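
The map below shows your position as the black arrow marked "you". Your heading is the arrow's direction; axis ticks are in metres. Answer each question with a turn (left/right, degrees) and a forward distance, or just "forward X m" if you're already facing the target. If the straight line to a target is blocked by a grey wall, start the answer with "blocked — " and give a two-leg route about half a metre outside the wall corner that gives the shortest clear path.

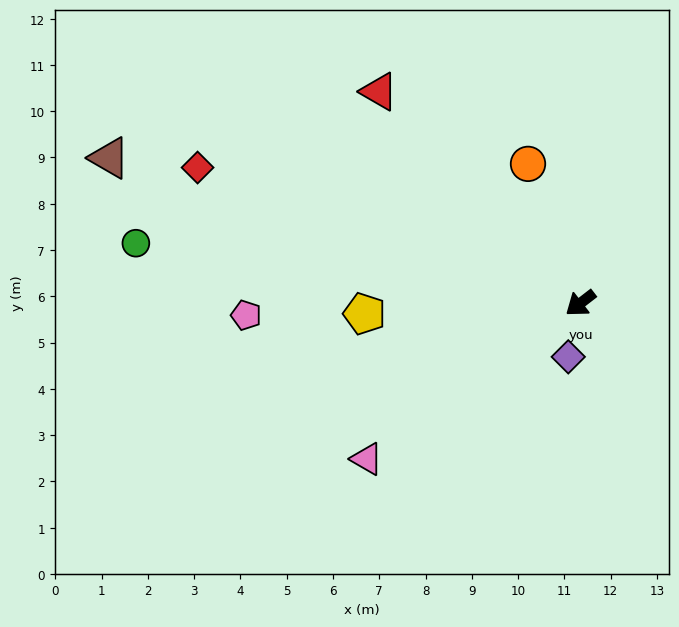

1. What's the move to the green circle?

turn right 45°, forward 9.7 m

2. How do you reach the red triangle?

turn right 84°, forward 6.3 m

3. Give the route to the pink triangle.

forward 5.7 m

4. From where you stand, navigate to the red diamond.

turn right 57°, forward 8.8 m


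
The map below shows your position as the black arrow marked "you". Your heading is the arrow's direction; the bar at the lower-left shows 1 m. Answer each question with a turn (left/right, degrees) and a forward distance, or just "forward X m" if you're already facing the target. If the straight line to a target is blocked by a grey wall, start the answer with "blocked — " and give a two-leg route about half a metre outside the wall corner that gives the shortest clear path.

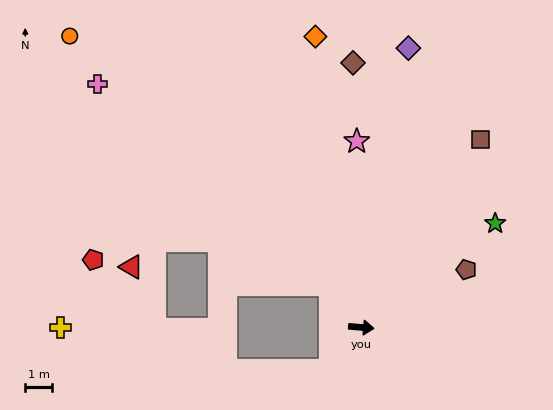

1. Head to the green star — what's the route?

turn left 43°, forward 6.3 m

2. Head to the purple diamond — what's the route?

turn left 85°, forward 10.6 m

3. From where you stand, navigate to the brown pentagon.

turn left 34°, forward 4.5 m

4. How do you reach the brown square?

turn left 62°, forward 8.3 m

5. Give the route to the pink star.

turn left 96°, forward 6.9 m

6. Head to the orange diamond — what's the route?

turn left 104°, forward 11.0 m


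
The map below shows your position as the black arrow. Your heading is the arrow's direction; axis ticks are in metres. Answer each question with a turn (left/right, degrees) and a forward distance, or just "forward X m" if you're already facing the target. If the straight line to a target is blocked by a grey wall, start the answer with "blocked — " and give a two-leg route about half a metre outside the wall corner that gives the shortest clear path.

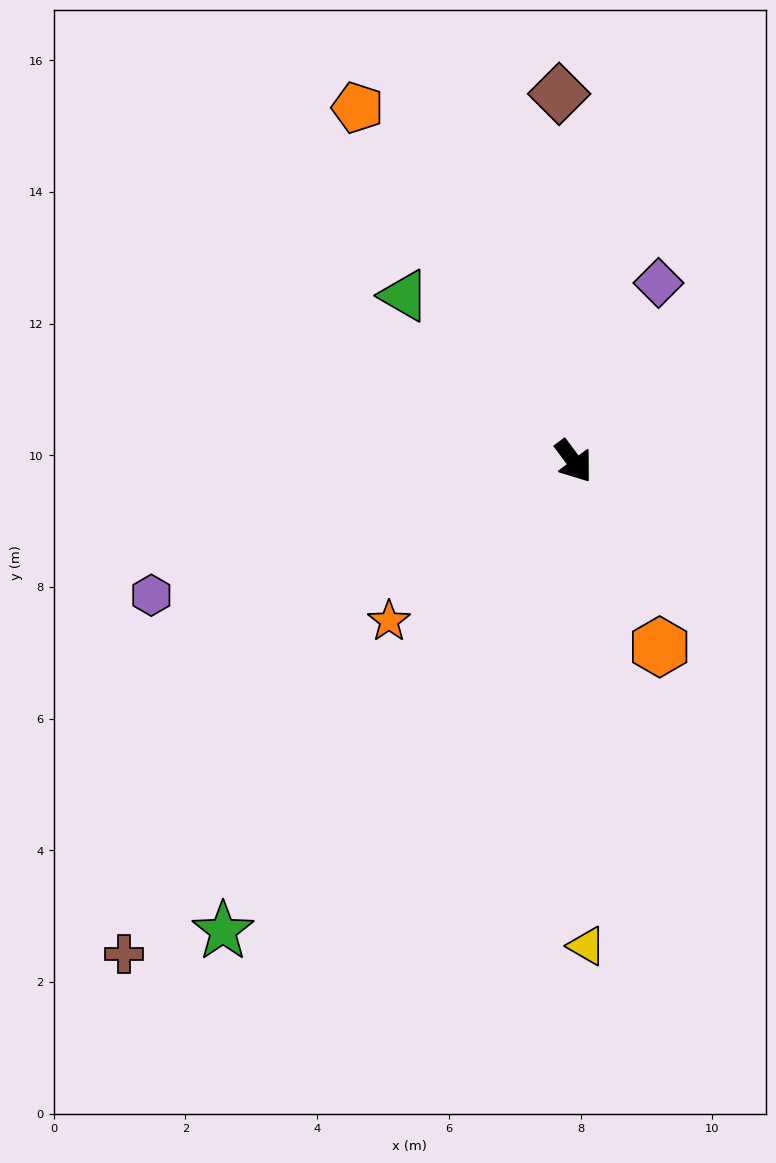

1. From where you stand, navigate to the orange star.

turn right 86°, forward 3.7 m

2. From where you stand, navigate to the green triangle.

turn right 171°, forward 3.6 m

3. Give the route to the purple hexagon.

turn right 109°, forward 6.7 m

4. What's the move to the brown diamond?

turn left 146°, forward 5.6 m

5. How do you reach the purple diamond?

turn left 118°, forward 3.0 m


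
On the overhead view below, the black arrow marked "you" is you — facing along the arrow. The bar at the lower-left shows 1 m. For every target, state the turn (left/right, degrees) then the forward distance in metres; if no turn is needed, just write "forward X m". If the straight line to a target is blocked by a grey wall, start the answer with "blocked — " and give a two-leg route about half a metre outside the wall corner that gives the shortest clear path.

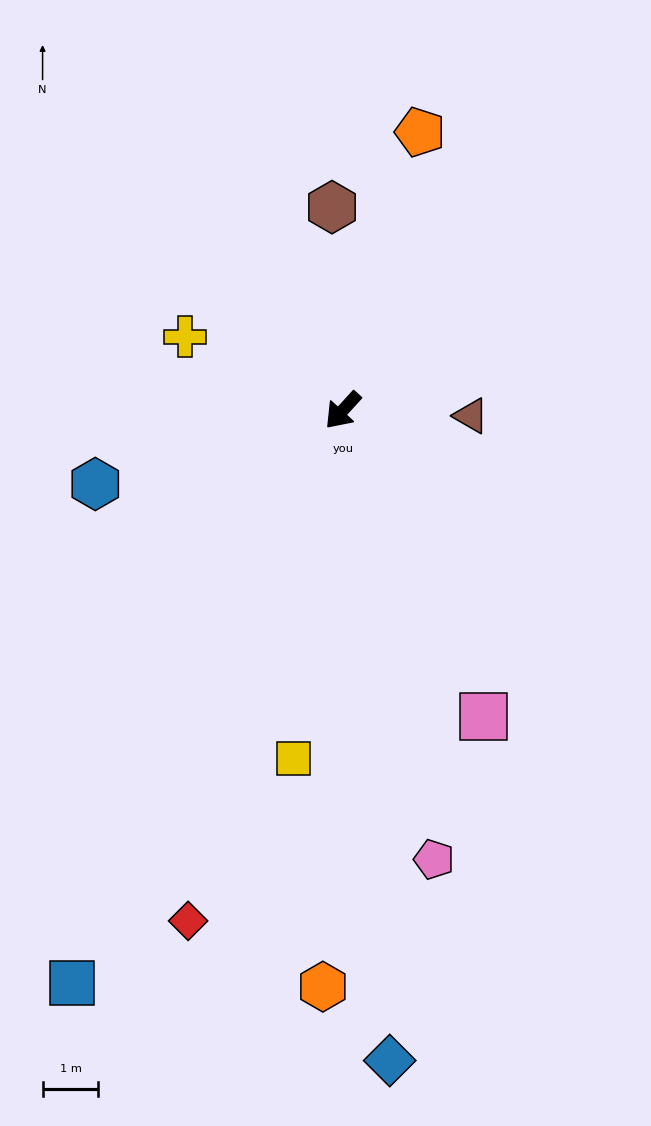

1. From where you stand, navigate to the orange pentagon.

turn right 153°, forward 5.2 m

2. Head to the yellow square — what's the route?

turn left 34°, forward 6.3 m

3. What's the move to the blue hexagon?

turn right 31°, forward 4.6 m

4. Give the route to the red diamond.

turn left 25°, forward 9.6 m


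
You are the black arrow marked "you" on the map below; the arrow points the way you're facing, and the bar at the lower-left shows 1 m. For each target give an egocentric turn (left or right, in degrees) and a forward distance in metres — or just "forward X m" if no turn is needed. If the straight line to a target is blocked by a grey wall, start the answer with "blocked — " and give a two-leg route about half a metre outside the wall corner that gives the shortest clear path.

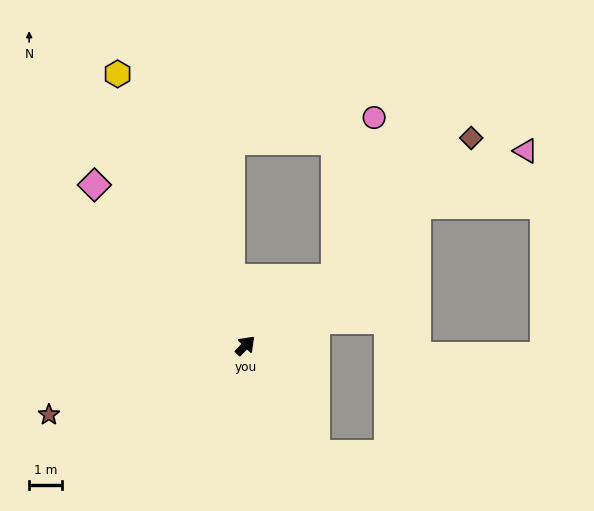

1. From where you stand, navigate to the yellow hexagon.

turn left 70°, forward 9.3 m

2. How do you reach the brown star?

turn left 154°, forward 6.4 m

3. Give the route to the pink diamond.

turn left 88°, forward 6.8 m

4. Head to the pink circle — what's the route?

blocked — turn right 8°, forward 3.5 m, then turn left 39°, forward 5.1 m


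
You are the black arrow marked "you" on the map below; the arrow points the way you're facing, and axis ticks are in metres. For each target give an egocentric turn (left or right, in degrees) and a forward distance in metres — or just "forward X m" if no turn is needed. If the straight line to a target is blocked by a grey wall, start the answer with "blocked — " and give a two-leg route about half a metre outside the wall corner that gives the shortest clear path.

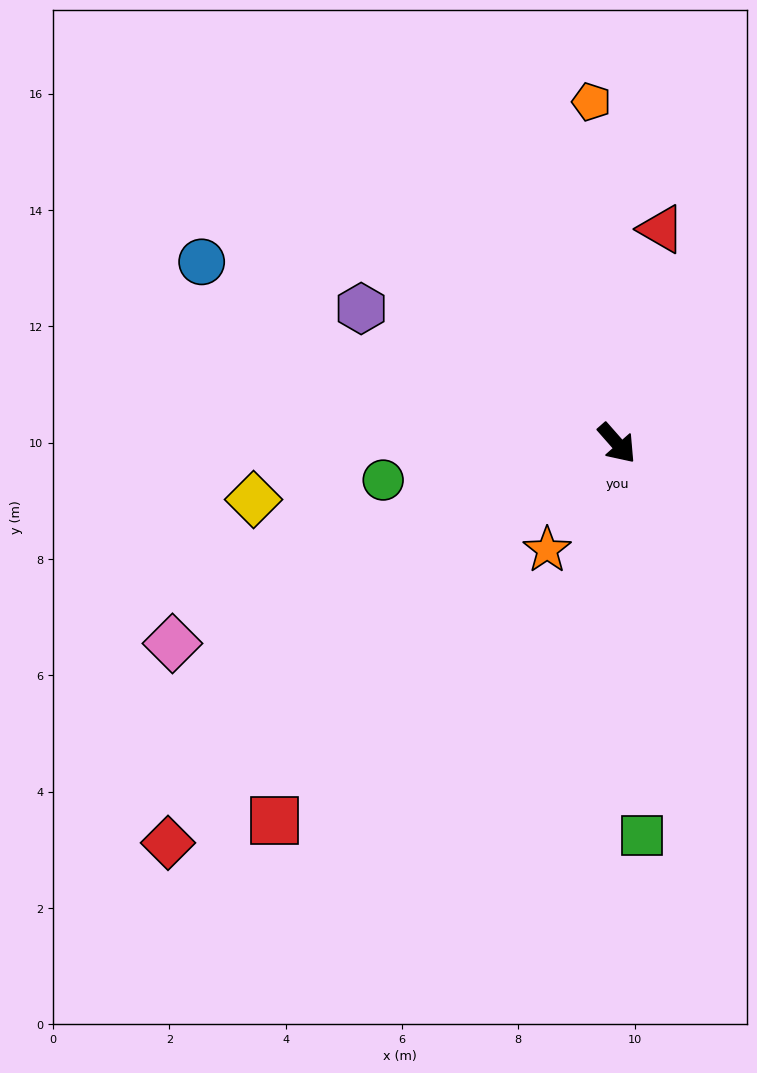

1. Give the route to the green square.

turn right 38°, forward 6.8 m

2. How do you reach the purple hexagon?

turn right 159°, forward 5.0 m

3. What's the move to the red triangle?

turn left 127°, forward 3.8 m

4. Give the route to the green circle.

turn right 122°, forward 4.1 m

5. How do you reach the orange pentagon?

turn left 143°, forward 5.9 m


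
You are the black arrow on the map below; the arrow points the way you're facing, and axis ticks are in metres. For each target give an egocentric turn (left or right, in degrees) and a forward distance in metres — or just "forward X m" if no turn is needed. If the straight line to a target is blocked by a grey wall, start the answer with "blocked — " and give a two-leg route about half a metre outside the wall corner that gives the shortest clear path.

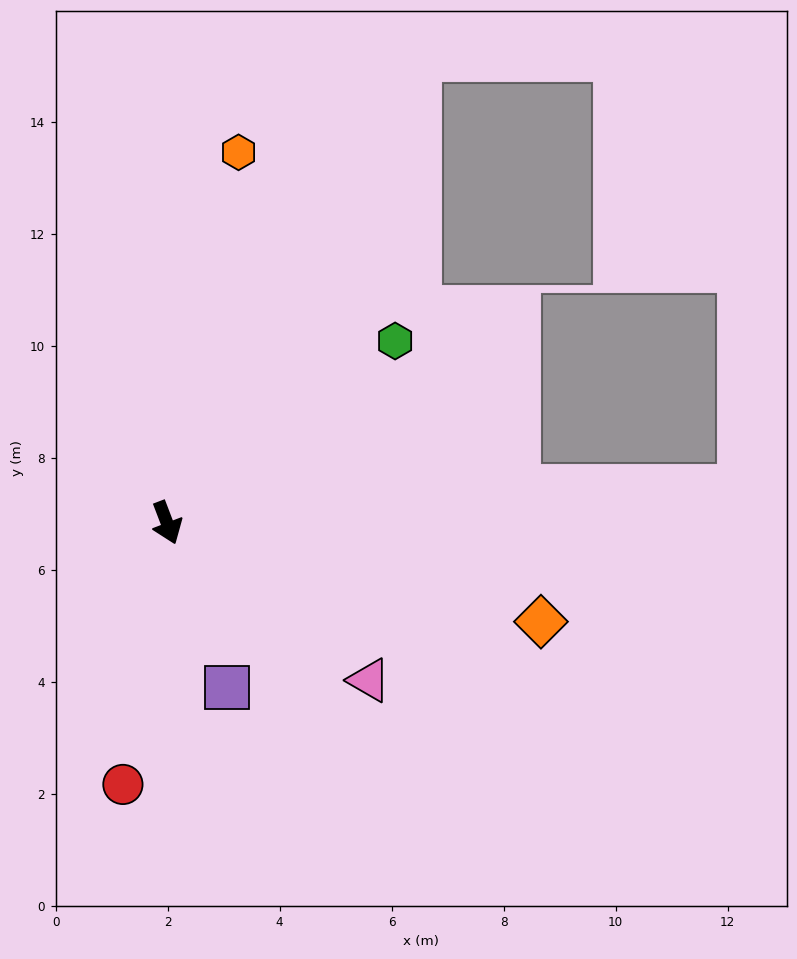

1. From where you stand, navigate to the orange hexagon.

turn left 148°, forward 6.7 m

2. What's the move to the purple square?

forward 3.1 m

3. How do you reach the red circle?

turn right 30°, forward 4.7 m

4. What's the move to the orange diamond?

turn left 54°, forward 6.9 m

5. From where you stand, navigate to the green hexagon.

turn left 108°, forward 5.2 m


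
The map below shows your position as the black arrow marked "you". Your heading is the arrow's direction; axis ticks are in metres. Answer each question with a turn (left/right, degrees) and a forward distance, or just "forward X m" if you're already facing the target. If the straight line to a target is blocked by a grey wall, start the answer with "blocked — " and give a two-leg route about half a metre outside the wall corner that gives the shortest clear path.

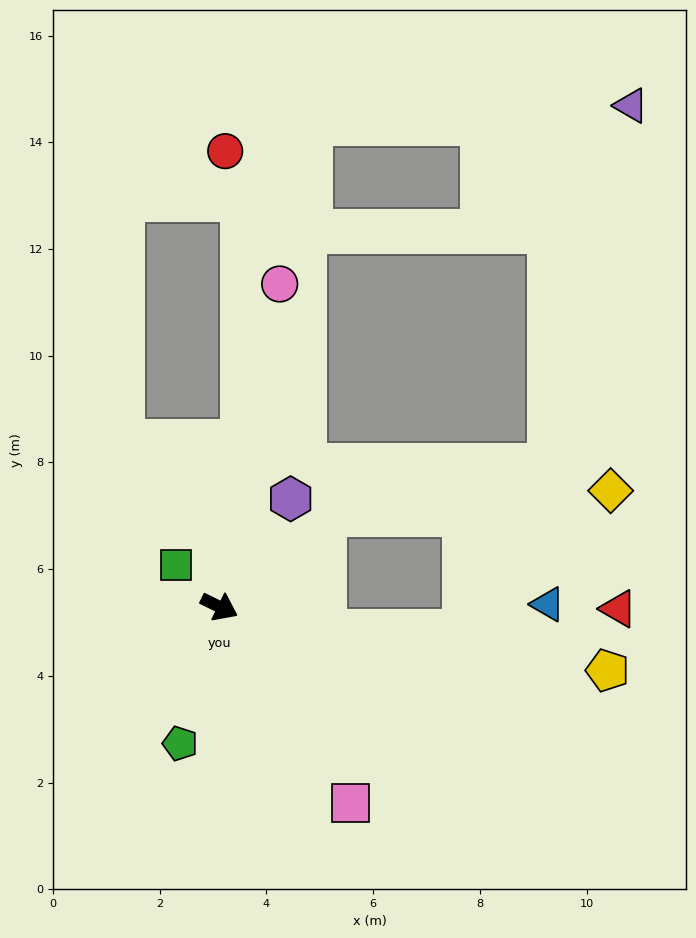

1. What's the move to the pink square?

turn right 30°, forward 4.4 m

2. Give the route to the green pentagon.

turn right 80°, forward 2.7 m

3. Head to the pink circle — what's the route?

turn left 105°, forward 6.2 m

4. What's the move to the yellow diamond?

blocked — turn left 67°, forward 2.6 m, then turn right 36°, forward 5.4 m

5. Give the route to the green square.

turn left 162°, forward 1.1 m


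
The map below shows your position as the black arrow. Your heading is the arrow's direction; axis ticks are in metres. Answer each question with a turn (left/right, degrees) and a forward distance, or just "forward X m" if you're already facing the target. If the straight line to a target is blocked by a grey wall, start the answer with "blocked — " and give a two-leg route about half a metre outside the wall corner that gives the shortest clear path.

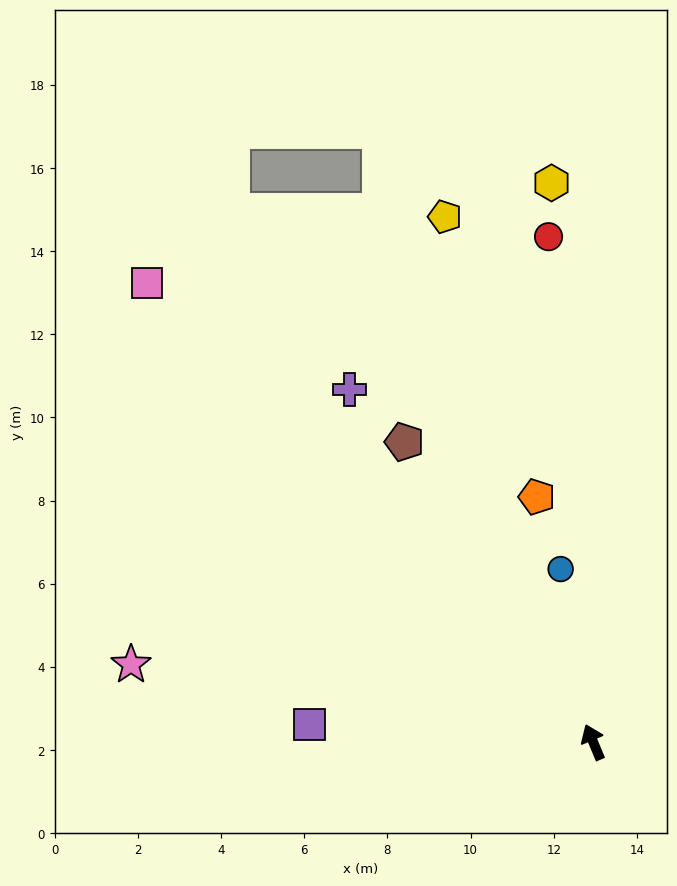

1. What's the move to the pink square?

turn left 22°, forward 15.4 m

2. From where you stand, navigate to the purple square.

turn left 64°, forward 6.8 m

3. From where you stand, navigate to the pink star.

turn left 58°, forward 11.3 m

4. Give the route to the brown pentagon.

turn left 9°, forward 8.5 m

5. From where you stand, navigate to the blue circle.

turn right 12°, forward 4.2 m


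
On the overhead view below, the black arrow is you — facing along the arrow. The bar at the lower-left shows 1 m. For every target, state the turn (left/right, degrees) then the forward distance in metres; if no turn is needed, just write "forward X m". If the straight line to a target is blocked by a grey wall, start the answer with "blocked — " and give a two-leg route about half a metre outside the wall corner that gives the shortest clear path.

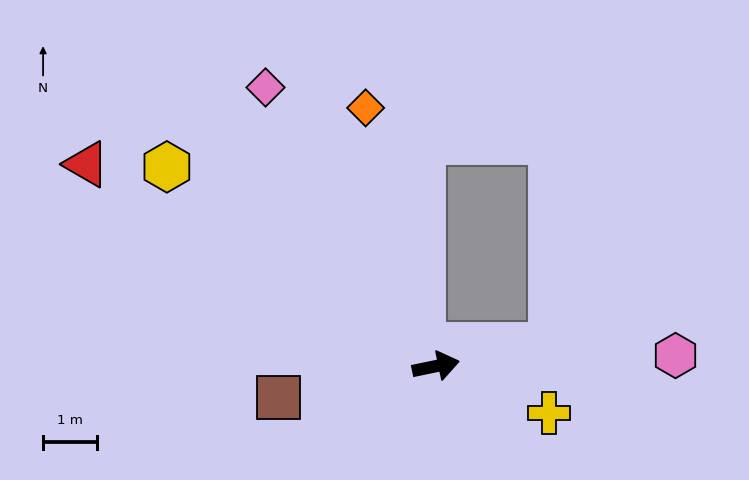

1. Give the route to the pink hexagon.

turn right 9°, forward 4.5 m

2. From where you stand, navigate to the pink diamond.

turn left 110°, forward 6.1 m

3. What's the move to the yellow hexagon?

turn left 132°, forward 6.2 m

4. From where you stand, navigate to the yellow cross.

turn right 34°, forward 2.3 m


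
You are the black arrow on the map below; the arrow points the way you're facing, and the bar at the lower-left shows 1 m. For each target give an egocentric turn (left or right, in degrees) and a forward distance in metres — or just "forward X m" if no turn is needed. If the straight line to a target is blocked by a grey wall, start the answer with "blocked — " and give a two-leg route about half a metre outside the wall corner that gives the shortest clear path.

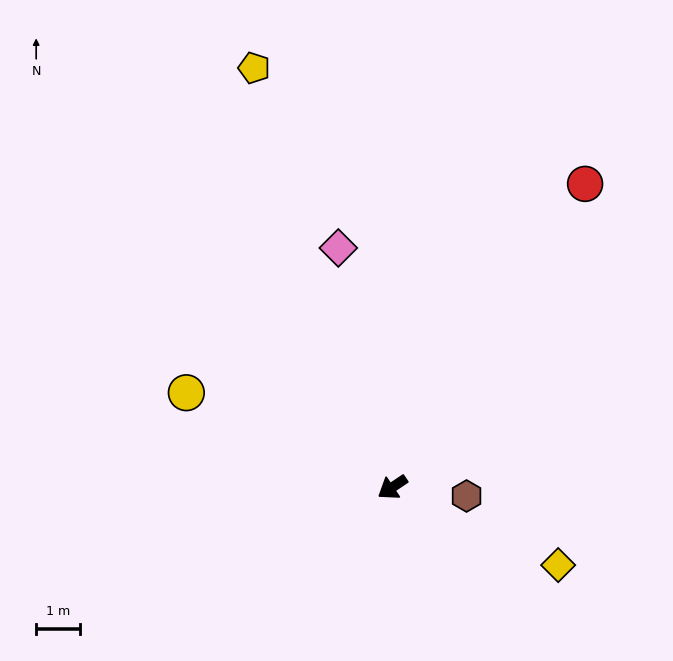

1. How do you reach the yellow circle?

turn right 58°, forward 5.2 m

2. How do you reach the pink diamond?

turn right 111°, forward 5.7 m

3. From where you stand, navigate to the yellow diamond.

turn left 121°, forward 4.2 m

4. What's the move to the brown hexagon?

turn left 139°, forward 1.7 m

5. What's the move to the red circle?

turn right 156°, forward 8.3 m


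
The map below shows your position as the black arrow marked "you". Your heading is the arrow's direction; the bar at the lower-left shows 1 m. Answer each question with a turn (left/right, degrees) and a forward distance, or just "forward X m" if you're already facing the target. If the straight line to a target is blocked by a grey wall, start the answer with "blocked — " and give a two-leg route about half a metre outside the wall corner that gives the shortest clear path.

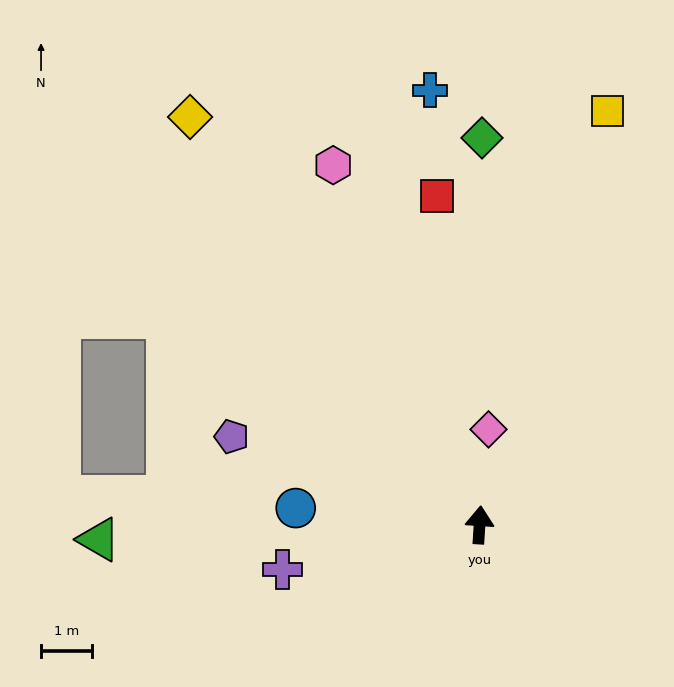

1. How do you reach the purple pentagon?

turn left 74°, forward 5.2 m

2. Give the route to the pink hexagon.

turn left 26°, forward 7.6 m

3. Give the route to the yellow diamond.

turn left 39°, forward 9.8 m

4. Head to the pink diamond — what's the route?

forward 1.9 m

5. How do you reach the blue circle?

turn left 88°, forward 3.6 m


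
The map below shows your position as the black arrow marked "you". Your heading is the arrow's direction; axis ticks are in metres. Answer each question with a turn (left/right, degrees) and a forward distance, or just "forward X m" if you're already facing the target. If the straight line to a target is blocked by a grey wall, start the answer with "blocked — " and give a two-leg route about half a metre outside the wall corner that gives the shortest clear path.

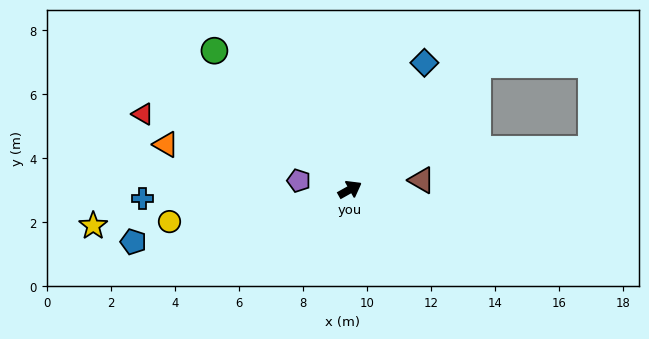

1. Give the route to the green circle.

turn left 105°, forward 6.1 m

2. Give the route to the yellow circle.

turn left 161°, forward 5.7 m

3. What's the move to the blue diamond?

turn left 30°, forward 4.6 m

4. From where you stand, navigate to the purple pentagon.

turn left 141°, forward 1.6 m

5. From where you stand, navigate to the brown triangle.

turn right 22°, forward 2.3 m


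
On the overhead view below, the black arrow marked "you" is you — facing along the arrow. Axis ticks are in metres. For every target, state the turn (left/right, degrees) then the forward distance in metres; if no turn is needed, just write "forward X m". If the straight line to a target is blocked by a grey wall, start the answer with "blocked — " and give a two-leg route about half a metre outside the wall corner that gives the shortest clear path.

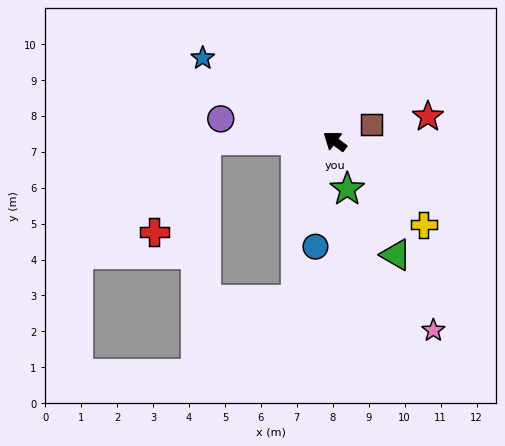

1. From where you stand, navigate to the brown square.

turn right 119°, forward 1.1 m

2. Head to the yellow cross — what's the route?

turn left 173°, forward 3.4 m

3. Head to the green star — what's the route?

turn left 141°, forward 1.4 m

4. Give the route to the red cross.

blocked — turn left 36°, forward 3.6 m, then turn left 61°, forward 2.9 m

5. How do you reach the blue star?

turn left 4°, forward 4.3 m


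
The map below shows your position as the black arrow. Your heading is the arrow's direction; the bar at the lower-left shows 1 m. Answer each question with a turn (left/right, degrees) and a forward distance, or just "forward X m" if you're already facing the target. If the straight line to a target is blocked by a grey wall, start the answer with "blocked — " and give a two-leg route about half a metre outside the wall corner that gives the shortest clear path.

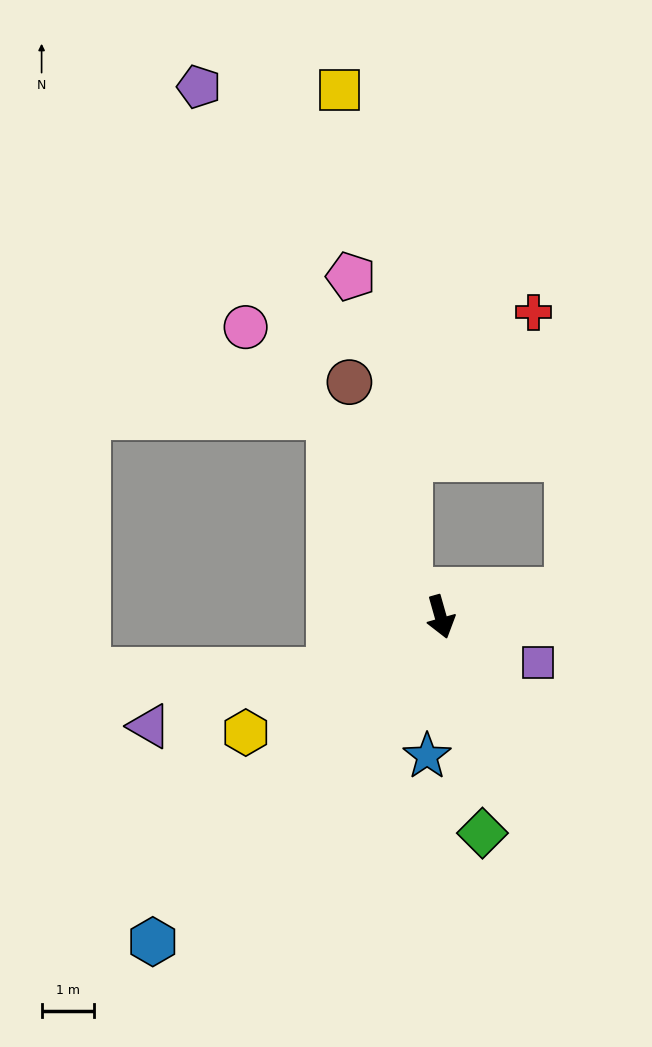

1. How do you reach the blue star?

turn right 21°, forward 2.7 m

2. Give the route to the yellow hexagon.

turn right 75°, forward 4.3 m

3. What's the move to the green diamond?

turn right 5°, forward 4.2 m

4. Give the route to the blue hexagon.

turn right 57°, forward 8.2 m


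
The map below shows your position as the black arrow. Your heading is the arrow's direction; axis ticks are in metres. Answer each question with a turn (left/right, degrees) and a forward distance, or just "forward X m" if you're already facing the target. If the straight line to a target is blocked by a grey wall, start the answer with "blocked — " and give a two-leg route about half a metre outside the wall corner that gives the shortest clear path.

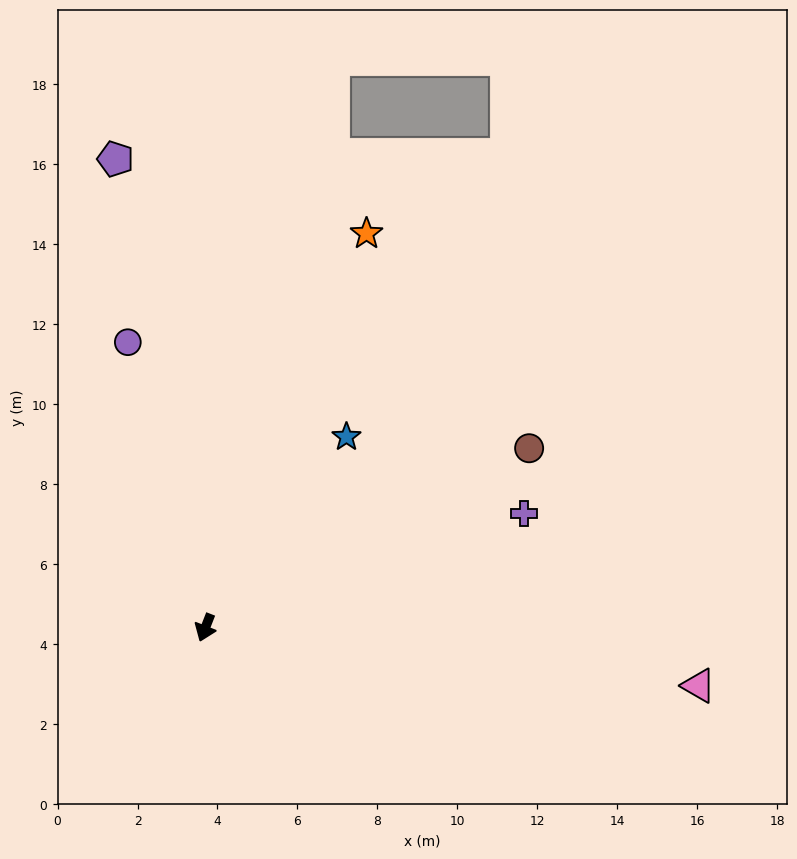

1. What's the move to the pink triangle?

turn left 105°, forward 12.4 m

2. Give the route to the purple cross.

turn left 131°, forward 8.5 m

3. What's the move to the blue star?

turn left 165°, forward 5.9 m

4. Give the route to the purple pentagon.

turn right 148°, forward 11.9 m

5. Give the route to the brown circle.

turn left 140°, forward 9.3 m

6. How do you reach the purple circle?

turn right 143°, forward 7.4 m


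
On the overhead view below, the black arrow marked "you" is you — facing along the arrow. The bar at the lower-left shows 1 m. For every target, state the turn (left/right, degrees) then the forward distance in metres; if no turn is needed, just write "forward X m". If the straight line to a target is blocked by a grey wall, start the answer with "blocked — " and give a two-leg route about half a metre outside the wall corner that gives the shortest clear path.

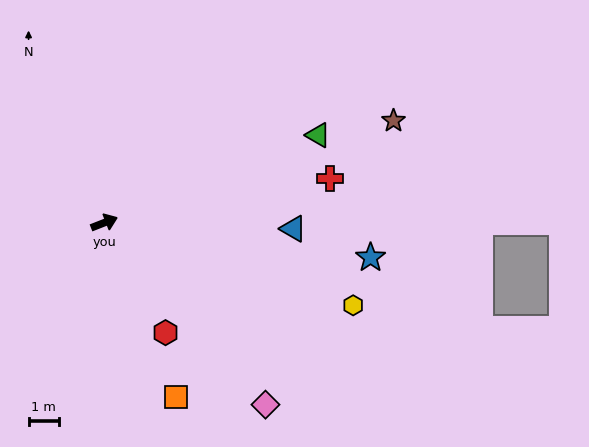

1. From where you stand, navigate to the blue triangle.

turn right 23°, forward 6.2 m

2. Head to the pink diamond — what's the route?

turn right 70°, forward 8.0 m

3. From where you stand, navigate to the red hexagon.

turn right 82°, forward 4.1 m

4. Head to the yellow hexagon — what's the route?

turn right 40°, forward 8.6 m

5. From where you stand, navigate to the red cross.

turn right 10°, forward 7.6 m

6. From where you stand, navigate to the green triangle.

forward 7.6 m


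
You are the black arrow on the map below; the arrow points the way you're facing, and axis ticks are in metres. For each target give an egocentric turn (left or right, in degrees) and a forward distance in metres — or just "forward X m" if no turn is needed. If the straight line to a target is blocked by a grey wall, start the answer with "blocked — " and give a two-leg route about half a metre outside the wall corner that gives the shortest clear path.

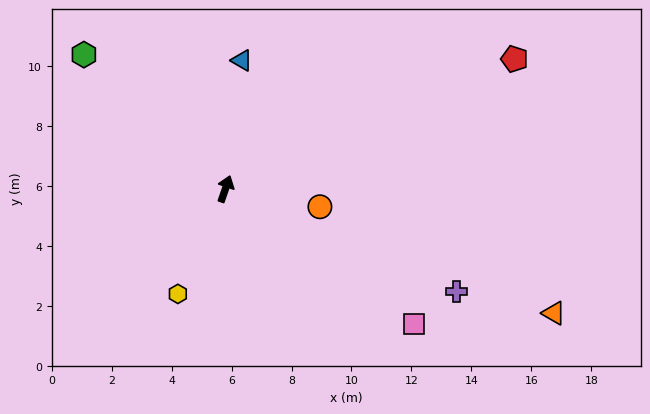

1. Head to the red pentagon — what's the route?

turn right 47°, forward 10.6 m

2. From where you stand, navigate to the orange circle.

turn right 82°, forward 3.2 m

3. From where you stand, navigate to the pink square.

turn right 107°, forward 7.7 m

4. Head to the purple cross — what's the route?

turn right 95°, forward 8.4 m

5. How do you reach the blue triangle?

turn left 12°, forward 4.3 m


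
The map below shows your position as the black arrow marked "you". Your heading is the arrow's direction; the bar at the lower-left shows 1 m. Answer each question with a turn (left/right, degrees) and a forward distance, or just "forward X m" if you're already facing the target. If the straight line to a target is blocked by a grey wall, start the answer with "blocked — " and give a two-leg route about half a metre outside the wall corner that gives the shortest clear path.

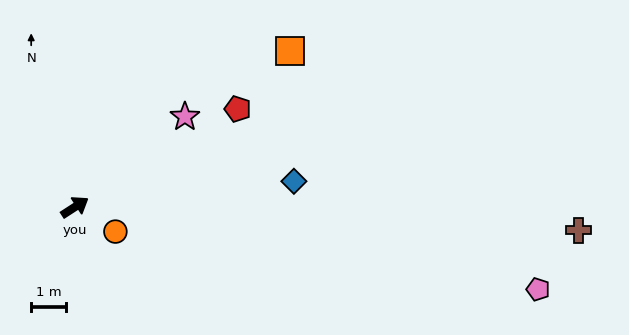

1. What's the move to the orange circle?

turn right 64°, forward 1.4 m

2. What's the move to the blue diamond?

turn right 26°, forward 6.4 m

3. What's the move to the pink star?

turn left 6°, forward 4.1 m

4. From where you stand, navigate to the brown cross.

turn right 36°, forward 14.7 m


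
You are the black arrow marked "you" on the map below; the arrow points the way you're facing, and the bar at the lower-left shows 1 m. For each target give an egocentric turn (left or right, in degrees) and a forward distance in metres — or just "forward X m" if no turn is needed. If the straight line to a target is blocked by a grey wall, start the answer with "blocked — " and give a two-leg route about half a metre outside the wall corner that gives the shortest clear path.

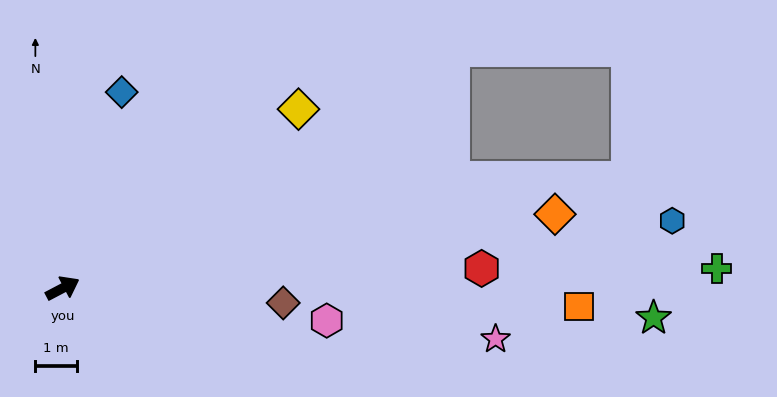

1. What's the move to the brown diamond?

turn right 32°, forward 5.4 m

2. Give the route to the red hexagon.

turn right 25°, forward 10.2 m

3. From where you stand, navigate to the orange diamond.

turn right 19°, forward 12.1 m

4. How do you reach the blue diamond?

turn left 45°, forward 5.0 m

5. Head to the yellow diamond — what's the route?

turn left 9°, forward 7.2 m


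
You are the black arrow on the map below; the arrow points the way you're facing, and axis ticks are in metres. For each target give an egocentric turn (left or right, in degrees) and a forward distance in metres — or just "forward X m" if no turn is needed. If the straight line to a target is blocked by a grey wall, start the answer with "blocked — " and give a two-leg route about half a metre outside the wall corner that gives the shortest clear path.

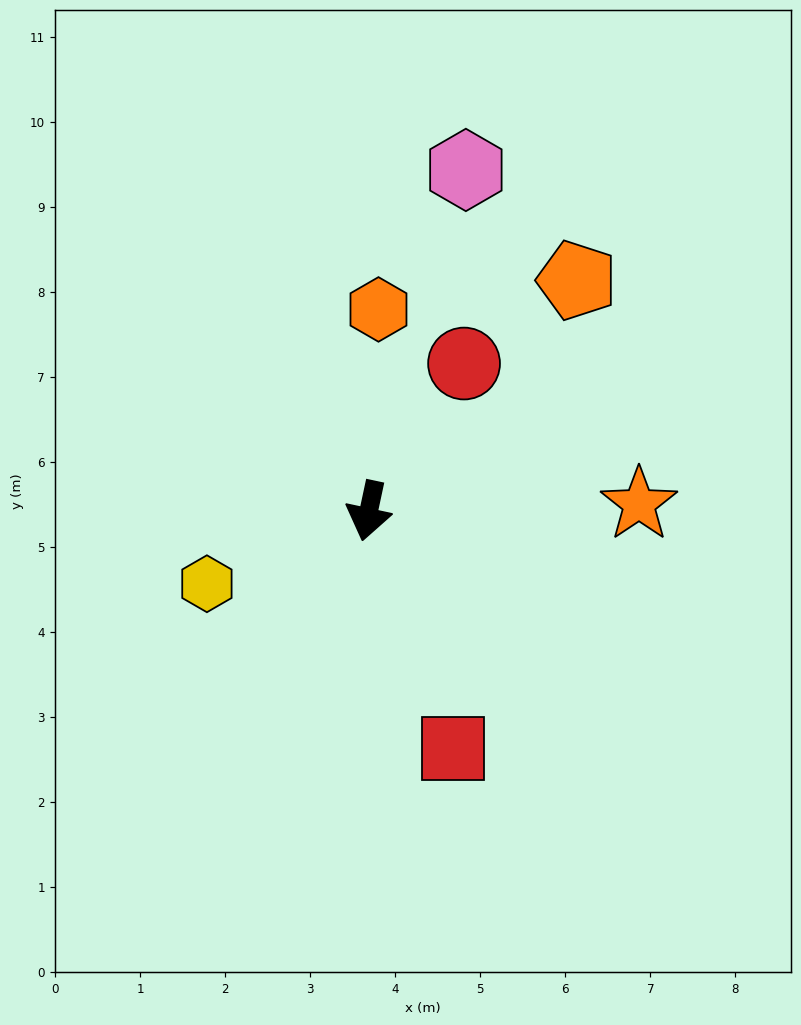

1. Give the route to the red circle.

turn left 159°, forward 2.1 m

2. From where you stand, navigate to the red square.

turn left 32°, forward 3.0 m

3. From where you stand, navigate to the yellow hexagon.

turn right 54°, forward 2.1 m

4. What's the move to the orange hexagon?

turn right 171°, forward 2.4 m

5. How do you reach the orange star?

turn left 104°, forward 3.2 m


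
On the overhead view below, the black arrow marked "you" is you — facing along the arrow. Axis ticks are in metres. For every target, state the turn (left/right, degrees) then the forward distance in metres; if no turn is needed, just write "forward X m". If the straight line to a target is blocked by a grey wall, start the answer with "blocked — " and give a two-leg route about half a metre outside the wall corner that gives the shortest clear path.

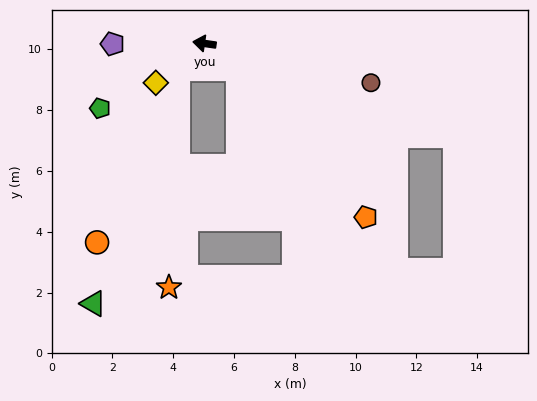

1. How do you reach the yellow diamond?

turn left 47°, forward 2.1 m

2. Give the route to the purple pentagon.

turn left 8°, forward 3.0 m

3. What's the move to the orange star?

blocked — turn left 51°, forward 1.2 m, then turn left 45°, forward 7.2 m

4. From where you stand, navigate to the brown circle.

turn left 175°, forward 5.6 m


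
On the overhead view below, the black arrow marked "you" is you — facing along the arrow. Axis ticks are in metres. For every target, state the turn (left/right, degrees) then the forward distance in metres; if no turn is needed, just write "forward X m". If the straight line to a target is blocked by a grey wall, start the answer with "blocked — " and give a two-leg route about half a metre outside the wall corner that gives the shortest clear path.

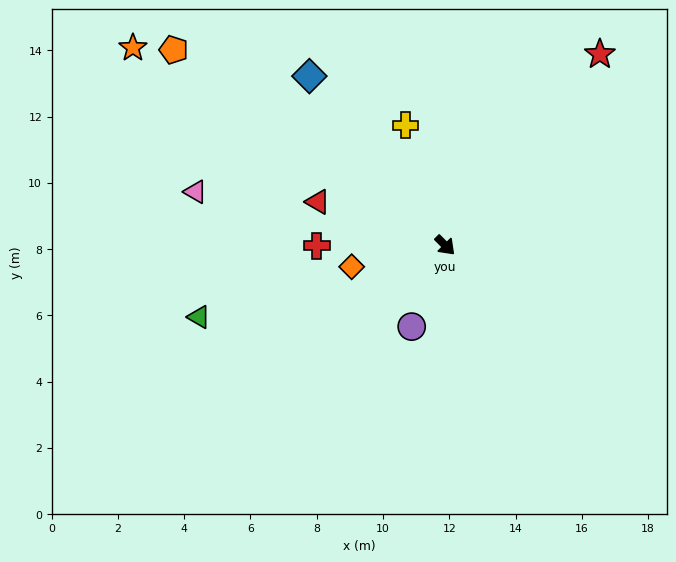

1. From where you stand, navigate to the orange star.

turn right 167°, forward 11.1 m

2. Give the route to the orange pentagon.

turn right 171°, forward 10.1 m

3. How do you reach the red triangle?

turn right 154°, forward 4.1 m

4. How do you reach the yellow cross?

turn left 153°, forward 3.8 m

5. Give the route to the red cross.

turn right 135°, forward 3.9 m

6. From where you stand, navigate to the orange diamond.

turn right 122°, forward 2.9 m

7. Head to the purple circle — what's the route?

turn right 67°, forward 2.7 m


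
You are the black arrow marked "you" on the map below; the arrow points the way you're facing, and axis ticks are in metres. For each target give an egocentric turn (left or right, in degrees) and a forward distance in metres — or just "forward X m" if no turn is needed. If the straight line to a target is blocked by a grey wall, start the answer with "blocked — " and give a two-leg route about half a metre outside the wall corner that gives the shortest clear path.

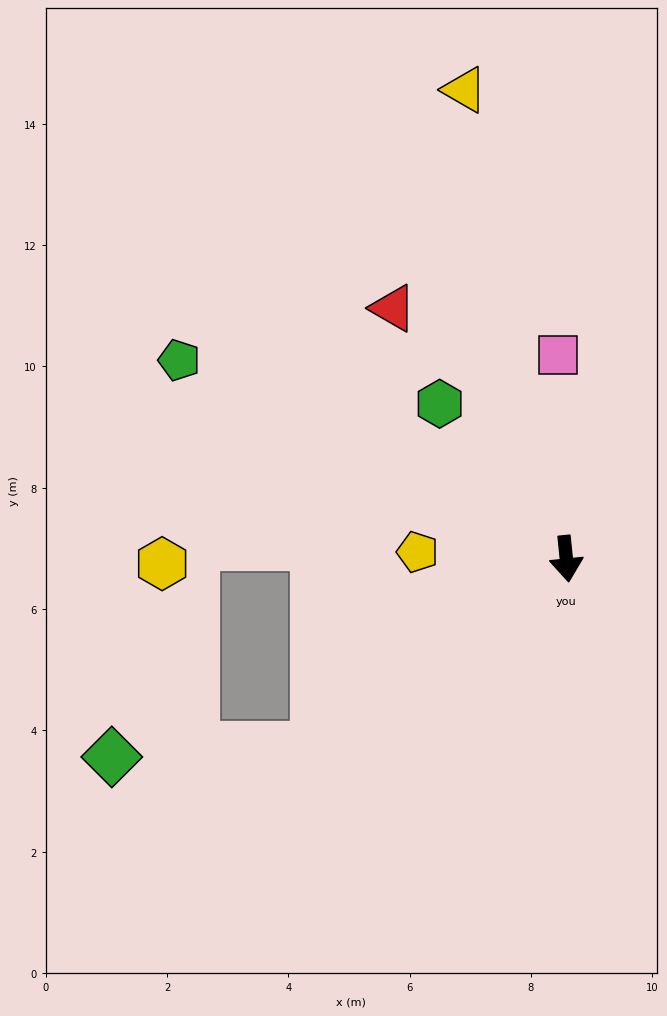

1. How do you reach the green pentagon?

turn right 123°, forward 7.2 m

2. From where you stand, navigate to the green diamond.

blocked — turn right 59°, forward 5.2 m, then turn right 34°, forward 3.4 m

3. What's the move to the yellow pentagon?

turn right 98°, forward 2.5 m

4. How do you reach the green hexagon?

turn right 147°, forward 3.3 m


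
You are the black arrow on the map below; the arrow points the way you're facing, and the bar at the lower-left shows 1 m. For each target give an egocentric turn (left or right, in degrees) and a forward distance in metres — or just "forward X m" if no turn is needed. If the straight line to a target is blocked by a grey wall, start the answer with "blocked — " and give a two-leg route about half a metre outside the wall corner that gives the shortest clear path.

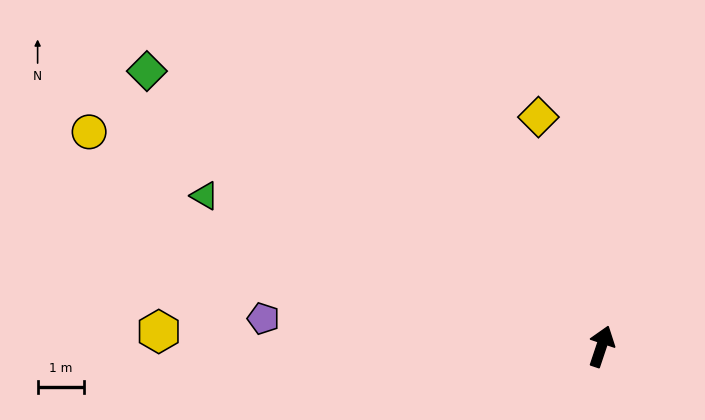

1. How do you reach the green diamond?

turn left 77°, forward 11.4 m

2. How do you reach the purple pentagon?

turn left 104°, forward 7.3 m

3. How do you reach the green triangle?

turn left 88°, forward 9.1 m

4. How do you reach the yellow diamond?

turn left 34°, forward 5.1 m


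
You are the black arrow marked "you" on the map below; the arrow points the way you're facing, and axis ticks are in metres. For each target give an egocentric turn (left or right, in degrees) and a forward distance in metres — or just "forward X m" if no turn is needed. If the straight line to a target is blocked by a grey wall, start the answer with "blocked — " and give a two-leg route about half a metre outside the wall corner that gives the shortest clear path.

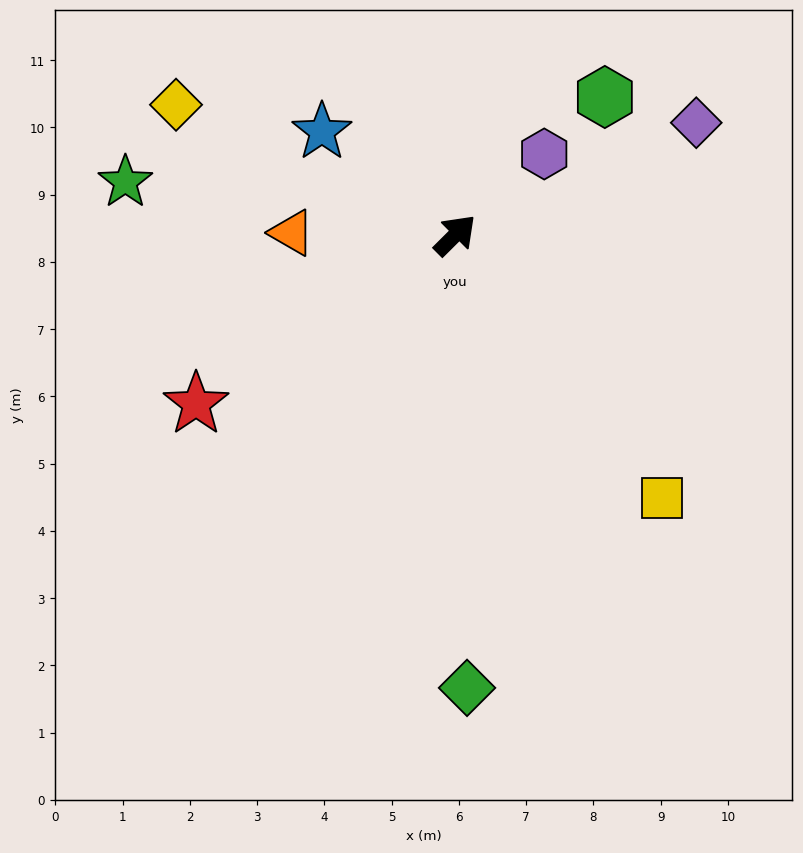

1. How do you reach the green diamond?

turn right 133°, forward 6.7 m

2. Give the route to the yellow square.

turn right 97°, forward 5.0 m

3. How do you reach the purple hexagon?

turn right 3°, forward 1.8 m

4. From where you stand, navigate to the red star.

turn left 168°, forward 4.6 m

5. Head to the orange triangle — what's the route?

turn left 134°, forward 2.4 m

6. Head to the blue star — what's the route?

turn left 97°, forward 2.5 m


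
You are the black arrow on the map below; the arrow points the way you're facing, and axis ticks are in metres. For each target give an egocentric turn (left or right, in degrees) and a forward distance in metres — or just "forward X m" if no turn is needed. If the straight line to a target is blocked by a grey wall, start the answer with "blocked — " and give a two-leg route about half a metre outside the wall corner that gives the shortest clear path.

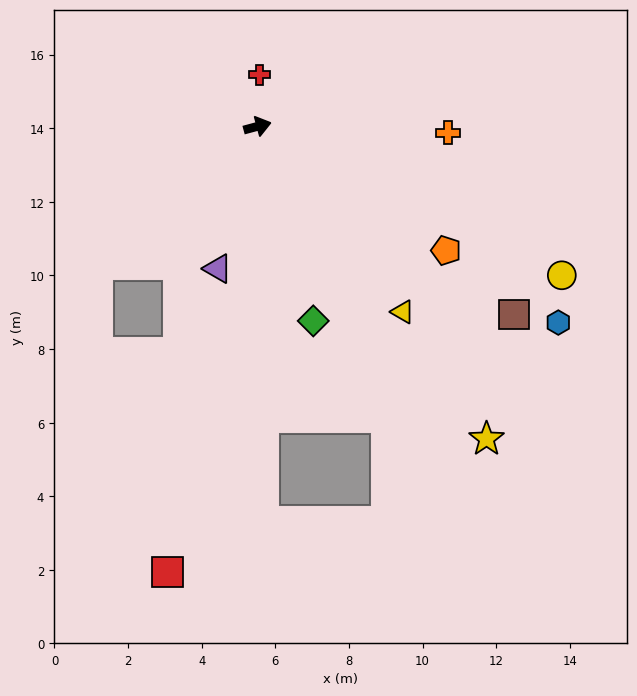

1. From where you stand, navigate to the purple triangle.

turn right 121°, forward 4.0 m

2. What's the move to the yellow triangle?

turn right 67°, forward 6.4 m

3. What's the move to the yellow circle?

turn right 41°, forward 9.2 m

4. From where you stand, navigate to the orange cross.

turn right 17°, forward 5.2 m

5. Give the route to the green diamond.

turn right 89°, forward 5.5 m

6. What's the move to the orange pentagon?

turn right 48°, forward 6.1 m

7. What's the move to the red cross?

turn left 73°, forward 1.4 m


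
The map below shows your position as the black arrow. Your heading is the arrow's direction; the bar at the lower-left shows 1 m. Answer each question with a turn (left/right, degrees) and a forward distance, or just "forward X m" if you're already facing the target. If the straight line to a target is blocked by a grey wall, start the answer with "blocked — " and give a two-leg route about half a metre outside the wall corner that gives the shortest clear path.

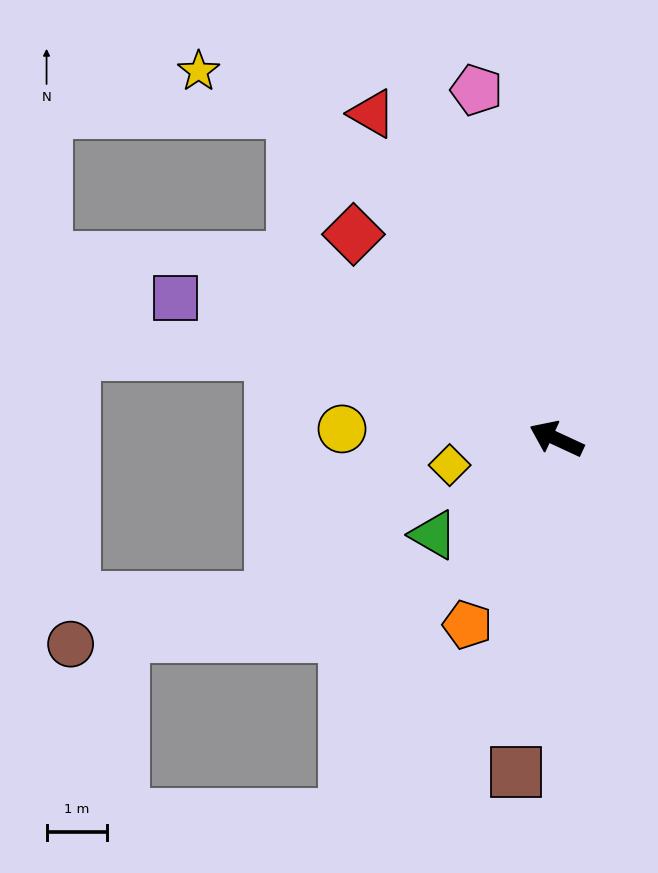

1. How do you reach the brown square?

turn left 108°, forward 5.6 m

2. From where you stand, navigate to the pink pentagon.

turn right 52°, forward 6.0 m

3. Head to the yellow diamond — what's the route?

turn left 39°, forward 1.8 m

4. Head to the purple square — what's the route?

turn left 5°, forward 6.8 m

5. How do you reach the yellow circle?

turn left 22°, forward 3.6 m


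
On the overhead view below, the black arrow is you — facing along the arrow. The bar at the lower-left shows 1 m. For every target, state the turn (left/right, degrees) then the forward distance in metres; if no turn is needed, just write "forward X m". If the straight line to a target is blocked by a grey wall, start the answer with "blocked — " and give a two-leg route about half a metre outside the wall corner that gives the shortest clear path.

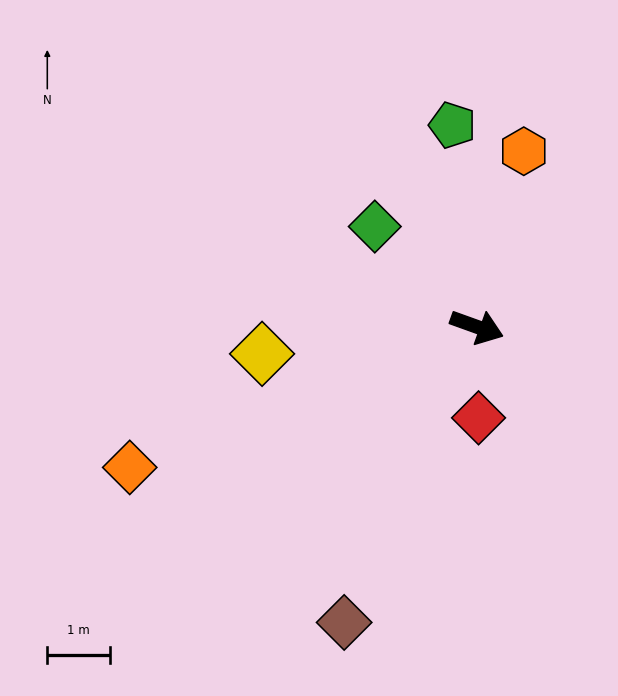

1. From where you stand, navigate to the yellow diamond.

turn right 153°, forward 3.4 m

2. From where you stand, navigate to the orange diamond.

turn right 138°, forward 5.9 m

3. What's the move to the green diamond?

turn left 155°, forward 2.3 m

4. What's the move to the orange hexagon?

turn left 95°, forward 2.9 m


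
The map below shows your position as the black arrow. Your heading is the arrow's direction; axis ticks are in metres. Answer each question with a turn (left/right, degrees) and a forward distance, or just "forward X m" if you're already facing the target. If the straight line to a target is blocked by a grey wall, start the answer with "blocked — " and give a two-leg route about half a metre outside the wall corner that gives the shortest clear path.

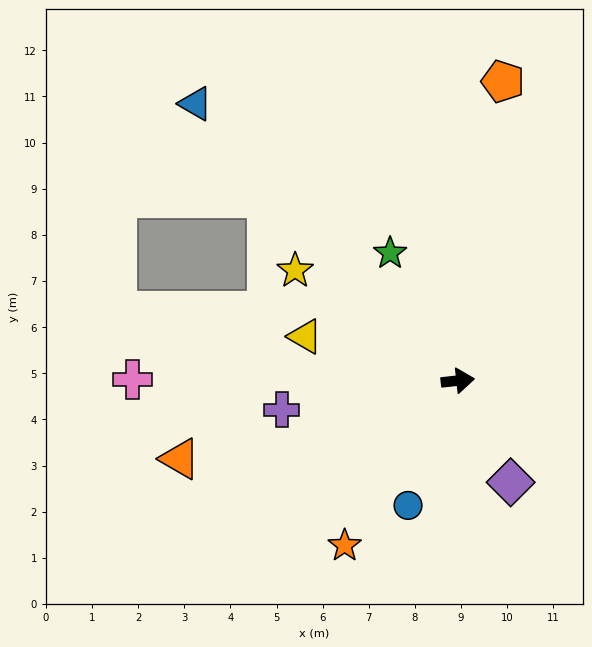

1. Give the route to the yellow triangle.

turn left 158°, forward 3.4 m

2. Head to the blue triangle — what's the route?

turn left 127°, forward 8.3 m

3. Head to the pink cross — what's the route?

turn left 174°, forward 7.1 m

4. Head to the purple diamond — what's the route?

turn right 69°, forward 2.5 m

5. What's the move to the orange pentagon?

turn left 75°, forward 6.6 m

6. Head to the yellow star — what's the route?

turn left 140°, forward 4.3 m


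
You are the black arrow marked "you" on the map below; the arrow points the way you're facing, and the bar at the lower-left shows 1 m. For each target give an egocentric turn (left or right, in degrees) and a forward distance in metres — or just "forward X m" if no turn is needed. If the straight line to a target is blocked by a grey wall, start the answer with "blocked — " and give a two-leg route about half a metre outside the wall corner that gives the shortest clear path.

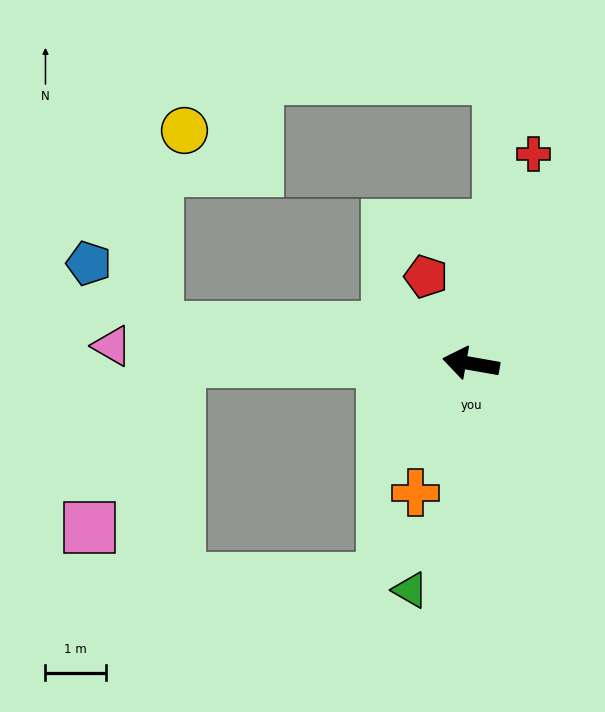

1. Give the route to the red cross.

turn right 97°, forward 3.6 m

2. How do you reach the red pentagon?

turn right 53°, forward 1.6 m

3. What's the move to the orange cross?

turn left 77°, forward 2.3 m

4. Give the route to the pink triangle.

turn left 7°, forward 6.0 m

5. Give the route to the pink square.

blocked — turn left 10°, forward 4.8 m, then turn left 61°, forward 3.1 m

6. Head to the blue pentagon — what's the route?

blocked — turn left 3°, forward 5.2 m, then turn right 36°, forward 1.6 m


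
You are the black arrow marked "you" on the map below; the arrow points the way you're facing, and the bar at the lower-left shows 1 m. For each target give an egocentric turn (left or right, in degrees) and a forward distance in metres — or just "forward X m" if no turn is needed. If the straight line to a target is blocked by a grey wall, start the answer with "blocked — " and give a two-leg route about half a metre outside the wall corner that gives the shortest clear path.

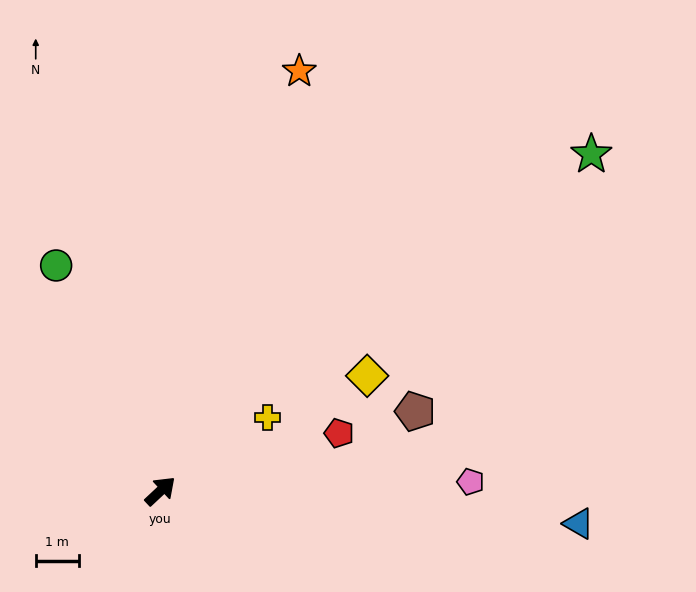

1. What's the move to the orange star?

turn left 29°, forward 10.3 m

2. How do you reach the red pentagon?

turn right 25°, forward 4.4 m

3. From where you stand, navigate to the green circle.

turn left 72°, forward 5.8 m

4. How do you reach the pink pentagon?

turn right 41°, forward 7.2 m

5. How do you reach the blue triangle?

turn right 48°, forward 9.8 m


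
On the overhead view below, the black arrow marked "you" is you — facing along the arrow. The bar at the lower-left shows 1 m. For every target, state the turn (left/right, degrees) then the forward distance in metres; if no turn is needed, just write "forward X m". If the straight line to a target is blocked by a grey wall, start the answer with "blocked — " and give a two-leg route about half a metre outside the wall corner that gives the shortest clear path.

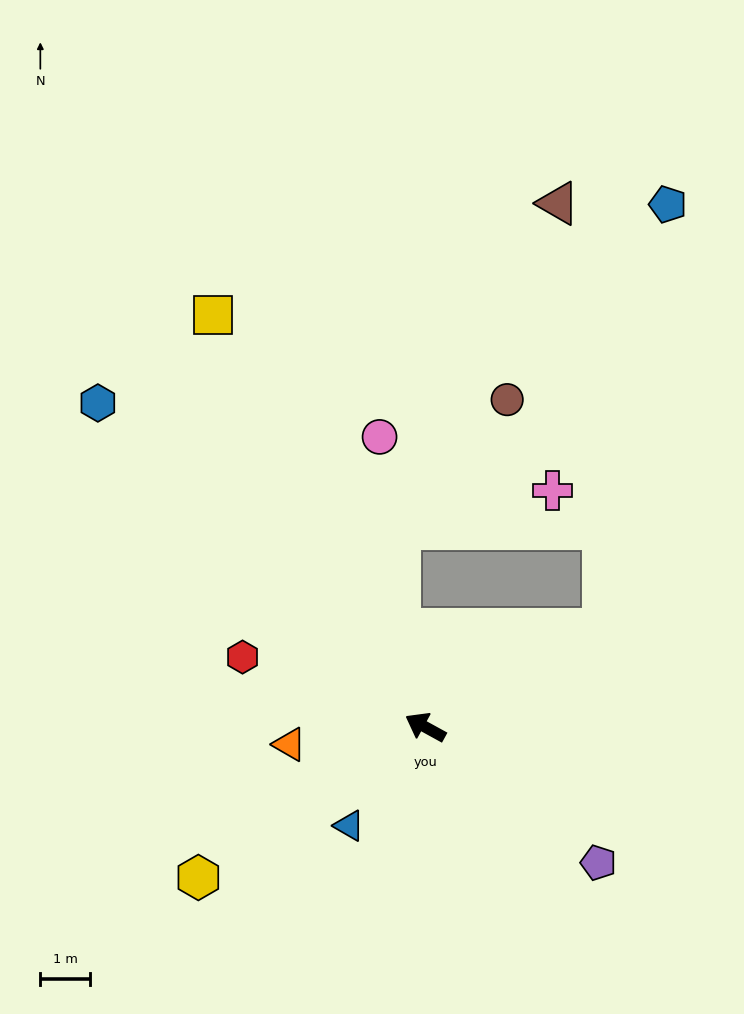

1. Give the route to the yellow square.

turn right 34°, forward 9.3 m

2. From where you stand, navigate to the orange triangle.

turn left 36°, forward 2.7 m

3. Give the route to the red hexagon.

turn left 8°, forward 3.9 m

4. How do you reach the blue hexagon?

turn right 16°, forward 9.2 m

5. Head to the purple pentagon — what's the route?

turn left 171°, forward 4.4 m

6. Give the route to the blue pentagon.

blocked — turn right 123°, forward 4.1 m, then turn left 53°, forward 8.6 m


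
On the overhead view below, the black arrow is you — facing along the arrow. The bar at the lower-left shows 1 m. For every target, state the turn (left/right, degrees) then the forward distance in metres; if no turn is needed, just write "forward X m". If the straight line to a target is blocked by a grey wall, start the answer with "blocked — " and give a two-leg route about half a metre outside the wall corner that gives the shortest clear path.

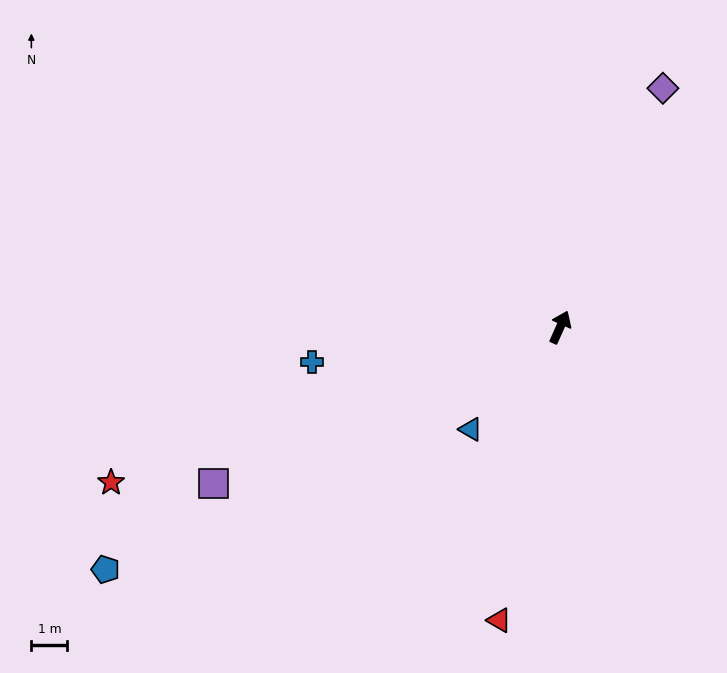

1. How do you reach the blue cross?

turn left 122°, forward 7.0 m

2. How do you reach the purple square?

turn left 138°, forward 10.6 m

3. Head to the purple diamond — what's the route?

forward 7.2 m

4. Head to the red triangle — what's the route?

turn right 168°, forward 8.3 m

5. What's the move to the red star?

turn left 133°, forward 13.2 m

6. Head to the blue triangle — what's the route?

turn left 163°, forward 3.8 m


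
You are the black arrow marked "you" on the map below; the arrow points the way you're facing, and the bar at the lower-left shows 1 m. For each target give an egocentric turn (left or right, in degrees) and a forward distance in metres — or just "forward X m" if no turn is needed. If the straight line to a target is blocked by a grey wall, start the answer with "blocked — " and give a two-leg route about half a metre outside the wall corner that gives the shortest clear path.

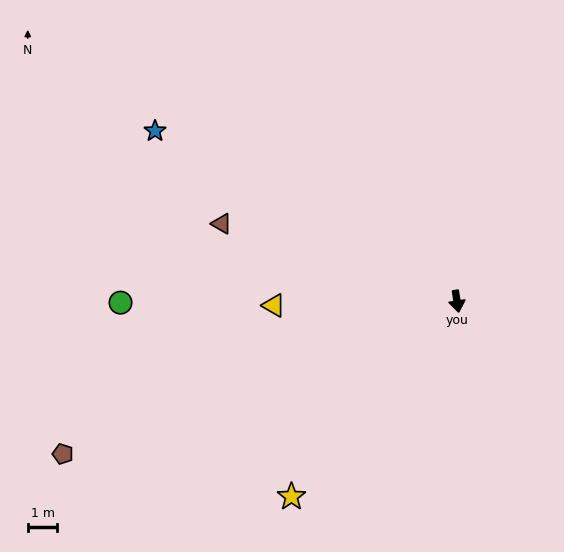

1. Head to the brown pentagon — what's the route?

turn right 78°, forward 14.3 m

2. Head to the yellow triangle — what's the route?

turn right 97°, forward 6.2 m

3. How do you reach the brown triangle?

turn right 117°, forward 8.4 m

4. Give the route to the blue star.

turn right 128°, forward 11.7 m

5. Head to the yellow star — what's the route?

turn right 49°, forward 8.6 m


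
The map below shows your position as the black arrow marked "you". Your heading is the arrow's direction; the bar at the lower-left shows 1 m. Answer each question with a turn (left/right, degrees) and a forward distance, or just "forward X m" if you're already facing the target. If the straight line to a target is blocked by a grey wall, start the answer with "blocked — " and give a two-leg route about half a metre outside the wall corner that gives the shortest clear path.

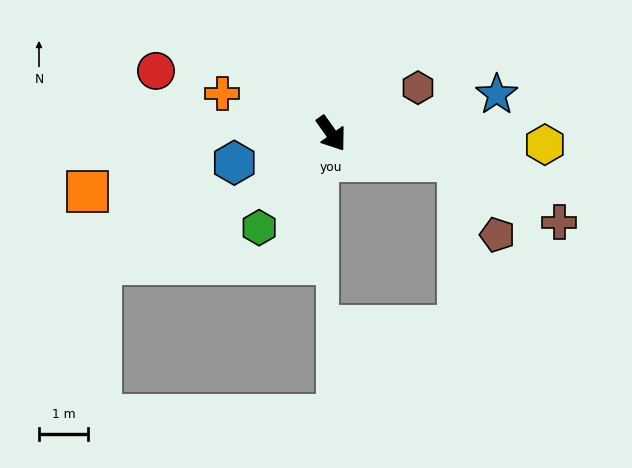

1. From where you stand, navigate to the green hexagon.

turn right 73°, forward 2.4 m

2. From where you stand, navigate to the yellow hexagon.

turn left 52°, forward 4.4 m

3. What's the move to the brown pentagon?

blocked — turn left 43°, forward 2.7 m, then turn right 50°, forward 1.7 m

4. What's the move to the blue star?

turn left 68°, forward 3.5 m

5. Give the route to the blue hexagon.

turn right 109°, forward 2.1 m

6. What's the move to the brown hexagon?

turn left 83°, forward 2.0 m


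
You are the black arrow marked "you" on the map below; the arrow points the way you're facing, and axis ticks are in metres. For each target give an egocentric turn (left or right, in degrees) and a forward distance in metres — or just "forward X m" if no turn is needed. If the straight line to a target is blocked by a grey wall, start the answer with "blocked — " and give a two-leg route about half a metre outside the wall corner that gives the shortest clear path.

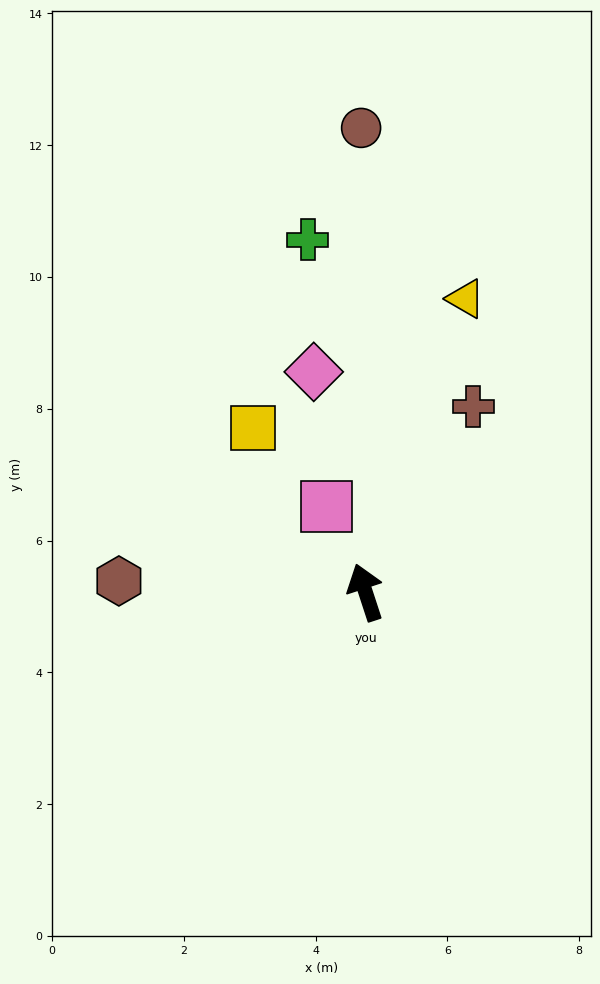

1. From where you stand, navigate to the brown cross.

turn right 48°, forward 3.3 m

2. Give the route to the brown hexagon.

turn left 69°, forward 3.7 m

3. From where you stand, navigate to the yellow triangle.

turn right 37°, forward 4.7 m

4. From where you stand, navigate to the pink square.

turn left 6°, forward 1.4 m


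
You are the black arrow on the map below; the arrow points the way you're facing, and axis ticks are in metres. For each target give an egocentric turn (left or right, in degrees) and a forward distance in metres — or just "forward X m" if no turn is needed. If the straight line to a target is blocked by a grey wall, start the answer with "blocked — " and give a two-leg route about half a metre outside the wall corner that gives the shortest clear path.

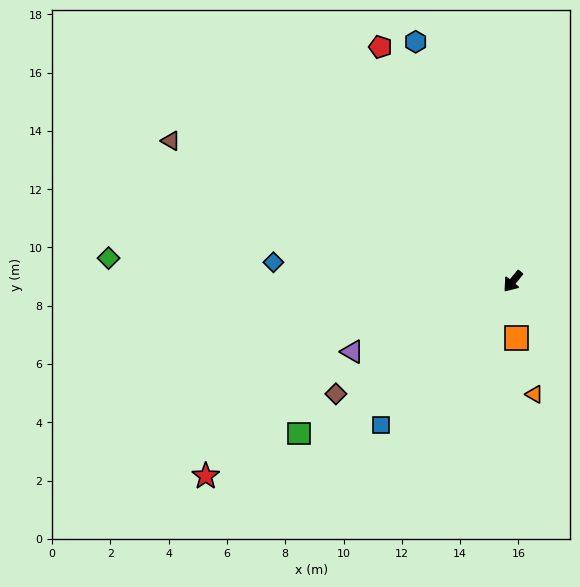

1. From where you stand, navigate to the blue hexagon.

turn right 119°, forward 8.9 m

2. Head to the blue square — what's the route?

turn right 3°, forward 6.7 m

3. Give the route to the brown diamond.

turn right 18°, forward 7.2 m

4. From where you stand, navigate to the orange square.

turn left 43°, forward 1.9 m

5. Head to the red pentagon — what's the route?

turn right 111°, forward 9.2 m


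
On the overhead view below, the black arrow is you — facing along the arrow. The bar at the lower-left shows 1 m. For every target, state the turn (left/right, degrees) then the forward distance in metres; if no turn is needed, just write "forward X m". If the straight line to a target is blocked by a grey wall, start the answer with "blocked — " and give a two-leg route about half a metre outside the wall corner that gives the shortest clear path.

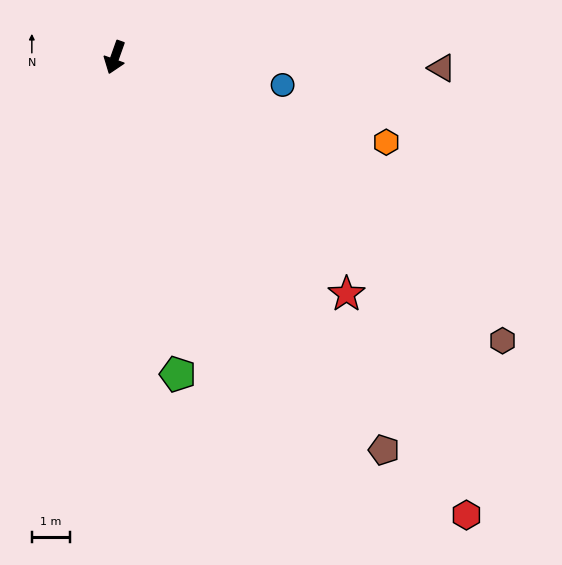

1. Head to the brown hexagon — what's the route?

turn left 73°, forward 12.5 m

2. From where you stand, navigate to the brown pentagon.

turn left 54°, forward 12.4 m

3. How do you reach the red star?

turn left 64°, forward 8.6 m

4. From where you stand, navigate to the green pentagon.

turn left 31°, forward 8.4 m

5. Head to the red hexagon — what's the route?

turn left 57°, forward 15.1 m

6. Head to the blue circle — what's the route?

turn left 100°, forward 4.4 m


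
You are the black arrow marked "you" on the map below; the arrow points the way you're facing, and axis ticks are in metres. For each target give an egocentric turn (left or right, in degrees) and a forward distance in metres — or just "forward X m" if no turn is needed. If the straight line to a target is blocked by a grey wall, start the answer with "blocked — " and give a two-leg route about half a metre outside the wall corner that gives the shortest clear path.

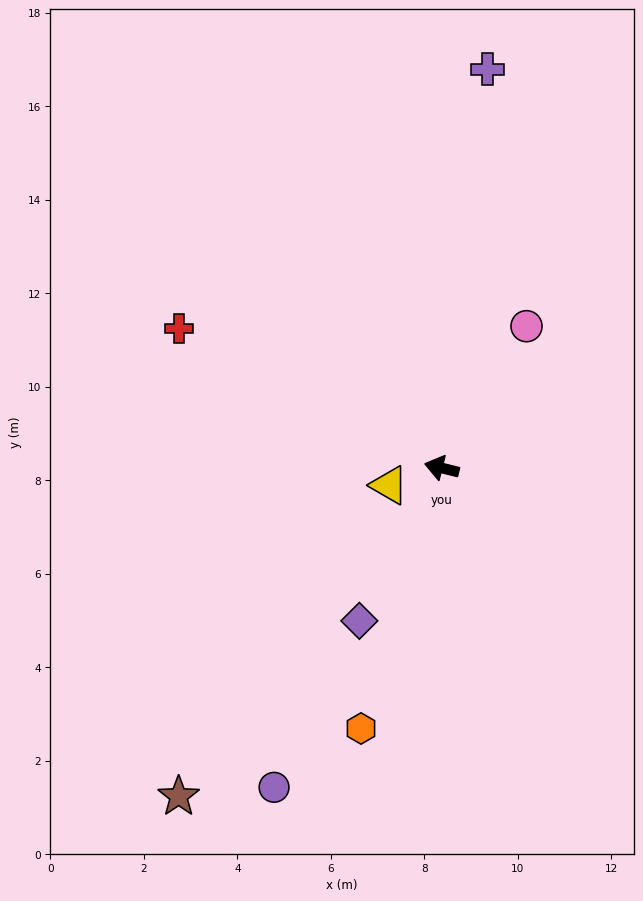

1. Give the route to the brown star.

turn left 65°, forward 9.0 m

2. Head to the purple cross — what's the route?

turn right 83°, forward 8.6 m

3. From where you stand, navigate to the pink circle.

turn right 107°, forward 3.5 m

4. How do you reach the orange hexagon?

turn left 87°, forward 5.8 m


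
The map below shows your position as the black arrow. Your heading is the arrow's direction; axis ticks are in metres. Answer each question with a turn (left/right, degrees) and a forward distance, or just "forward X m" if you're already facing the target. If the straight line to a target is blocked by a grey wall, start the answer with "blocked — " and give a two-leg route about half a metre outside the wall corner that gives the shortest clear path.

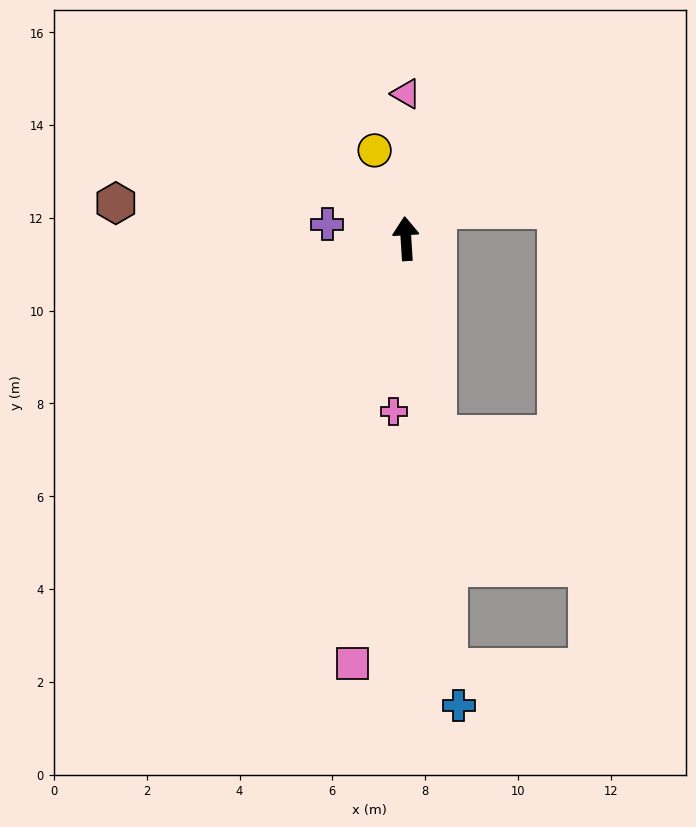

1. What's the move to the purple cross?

turn left 76°, forward 1.7 m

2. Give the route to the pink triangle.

turn right 4°, forward 3.1 m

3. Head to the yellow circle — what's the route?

turn left 16°, forward 2.0 m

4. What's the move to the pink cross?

turn left 172°, forward 3.7 m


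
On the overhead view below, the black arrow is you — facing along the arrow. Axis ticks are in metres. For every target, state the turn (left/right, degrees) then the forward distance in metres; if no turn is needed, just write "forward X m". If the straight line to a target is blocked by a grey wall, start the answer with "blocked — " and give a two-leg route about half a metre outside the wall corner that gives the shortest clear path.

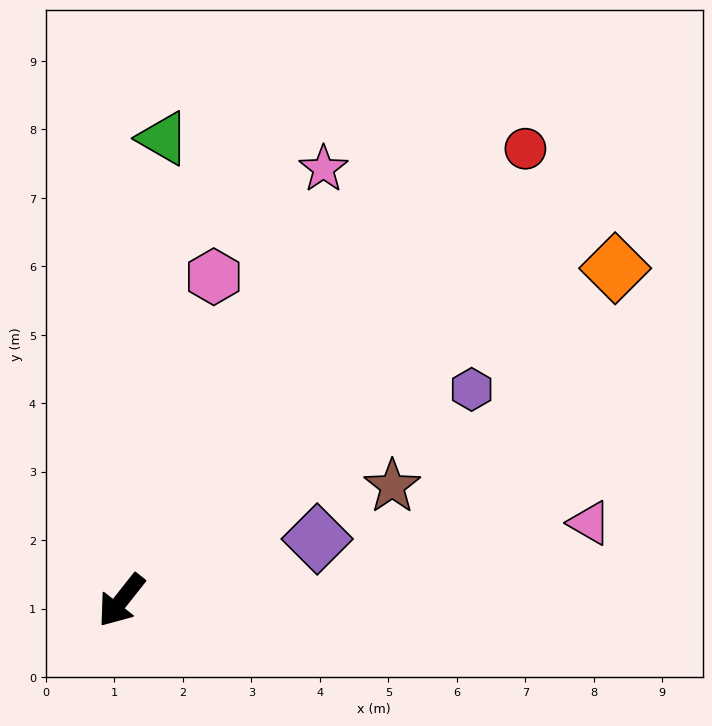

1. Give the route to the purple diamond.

turn left 146°, forward 3.0 m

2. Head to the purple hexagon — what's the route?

turn left 159°, forward 6.0 m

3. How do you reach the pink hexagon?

turn right 158°, forward 4.9 m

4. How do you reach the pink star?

turn right 167°, forward 7.0 m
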